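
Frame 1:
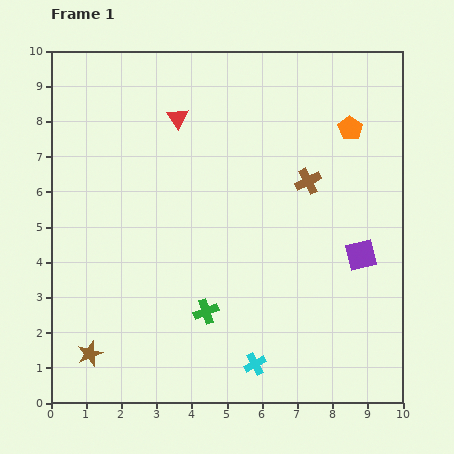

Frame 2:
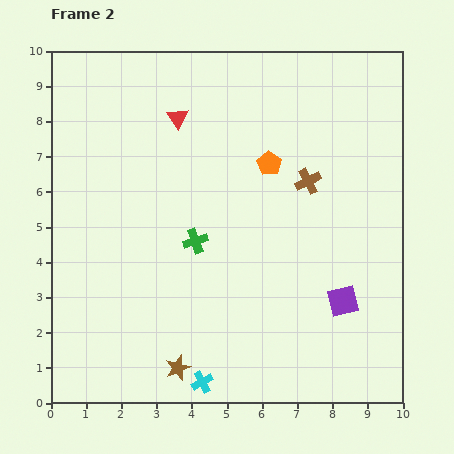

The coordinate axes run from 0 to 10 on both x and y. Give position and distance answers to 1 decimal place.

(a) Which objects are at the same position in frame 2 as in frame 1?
the red triangle, the brown cross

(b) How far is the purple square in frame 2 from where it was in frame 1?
1.4

The purple square moved from (8.8, 4.2) to (8.3, 2.9), a distance of √(0.5² + 1.3²) ≈ 1.4.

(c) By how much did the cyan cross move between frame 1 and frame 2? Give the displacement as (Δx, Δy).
(-1.5, -0.5)

The cyan cross was at (5.8, 1.1) in frame 1 and (4.3, 0.6) in frame 2.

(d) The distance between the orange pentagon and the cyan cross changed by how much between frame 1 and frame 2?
-0.7

Distance in frame 1: 7.2. Distance in frame 2: 6.5.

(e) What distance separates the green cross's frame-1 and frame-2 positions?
2.0

The green cross moved from (4.4, 2.6) to (4.1, 4.6), a distance of √(0.3² + 2.0²) ≈ 2.0.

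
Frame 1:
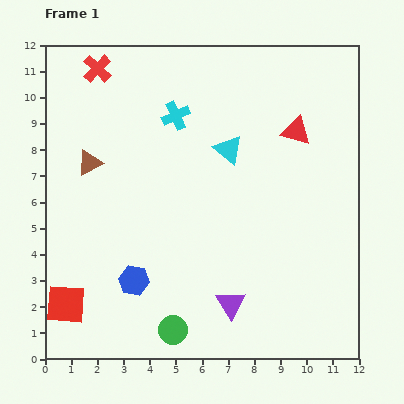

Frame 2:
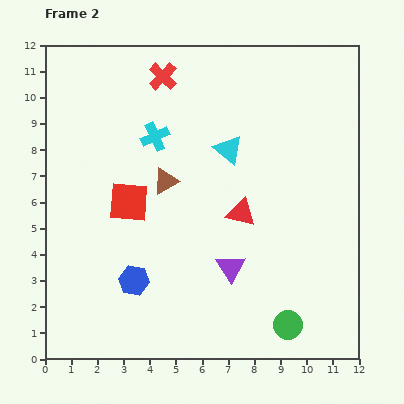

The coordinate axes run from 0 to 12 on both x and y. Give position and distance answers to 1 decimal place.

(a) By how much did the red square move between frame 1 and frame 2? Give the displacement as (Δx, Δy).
(2.4, 3.9)

The red square was at (0.8, 2.1) in frame 1 and (3.2, 6.0) in frame 2.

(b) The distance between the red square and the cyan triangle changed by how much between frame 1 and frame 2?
-4.3

Distance in frame 1: 8.6. Distance in frame 2: 4.3.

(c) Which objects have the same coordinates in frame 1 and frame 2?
the blue hexagon, the cyan triangle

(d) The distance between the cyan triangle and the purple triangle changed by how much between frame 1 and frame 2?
-1.4

Distance in frame 1: 5.9. Distance in frame 2: 4.5.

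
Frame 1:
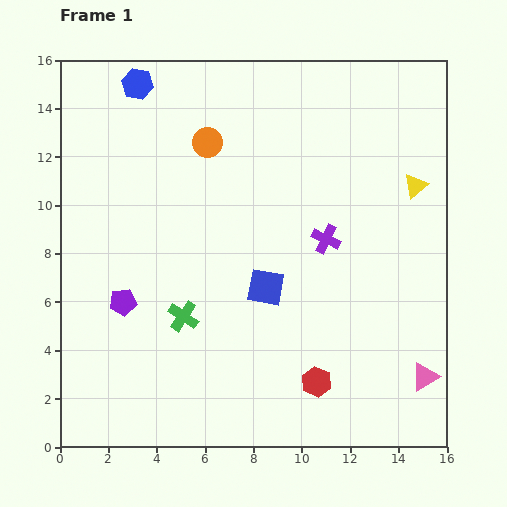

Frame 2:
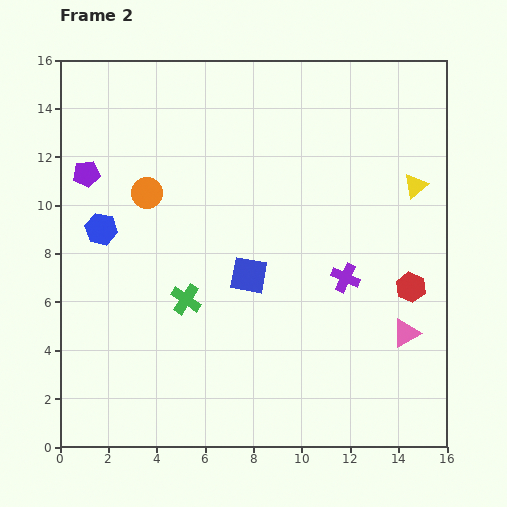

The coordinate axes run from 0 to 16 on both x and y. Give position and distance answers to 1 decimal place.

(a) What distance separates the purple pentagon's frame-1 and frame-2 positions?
5.5

The purple pentagon moved from (2.6, 6.0) to (1.1, 11.3), a distance of √(1.5² + 5.3²) ≈ 5.5.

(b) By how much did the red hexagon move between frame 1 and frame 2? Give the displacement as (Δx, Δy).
(3.9, 3.9)

The red hexagon was at (10.6, 2.7) in frame 1 and (14.5, 6.6) in frame 2.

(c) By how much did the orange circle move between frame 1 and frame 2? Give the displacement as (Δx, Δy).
(-2.5, -2.1)

The orange circle was at (6.1, 12.6) in frame 1 and (3.6, 10.5) in frame 2.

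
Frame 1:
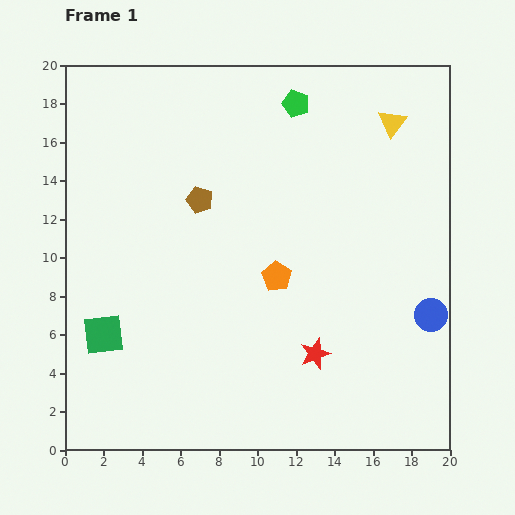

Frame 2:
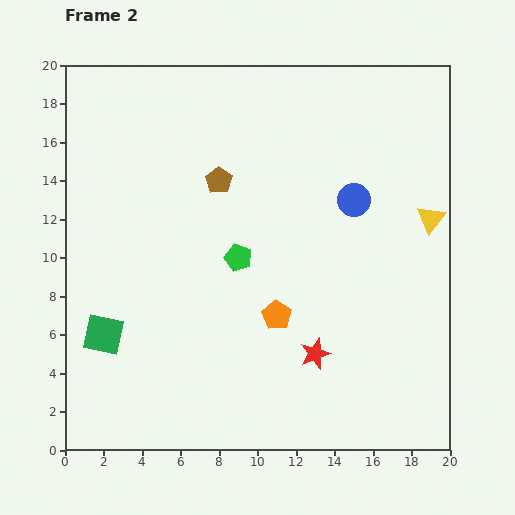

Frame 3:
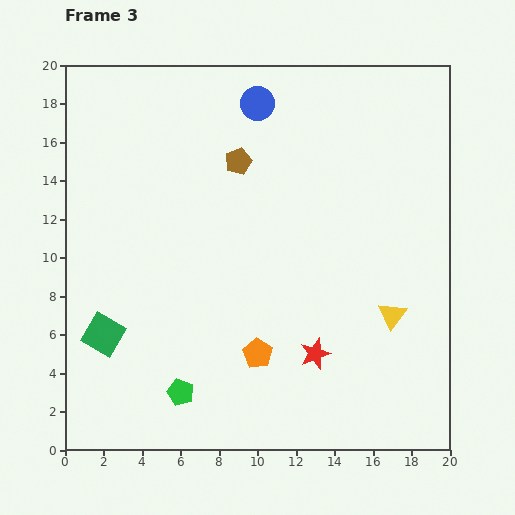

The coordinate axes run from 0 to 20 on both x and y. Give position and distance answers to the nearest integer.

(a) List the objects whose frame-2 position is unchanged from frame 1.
the green square, the red star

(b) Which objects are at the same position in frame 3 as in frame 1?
the green square, the red star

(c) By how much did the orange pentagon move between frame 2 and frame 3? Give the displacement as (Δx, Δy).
(-1, -2)

The orange pentagon was at (11, 7) in frame 2 and (10, 5) in frame 3.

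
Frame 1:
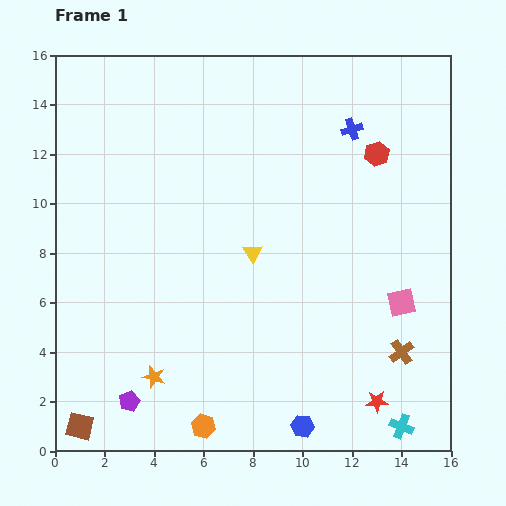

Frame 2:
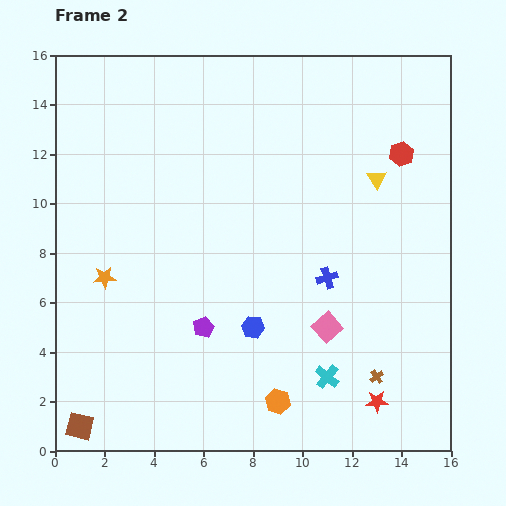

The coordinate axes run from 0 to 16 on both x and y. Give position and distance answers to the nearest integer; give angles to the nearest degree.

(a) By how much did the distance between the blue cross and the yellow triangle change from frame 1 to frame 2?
-2

Distance in frame 1: 6. Distance in frame 2: 4.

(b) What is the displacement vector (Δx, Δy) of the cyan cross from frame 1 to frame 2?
(-3, 2)

The cyan cross was at (14, 1) in frame 1 and (11, 3) in frame 2.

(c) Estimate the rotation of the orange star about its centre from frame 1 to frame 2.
19° counter-clockwise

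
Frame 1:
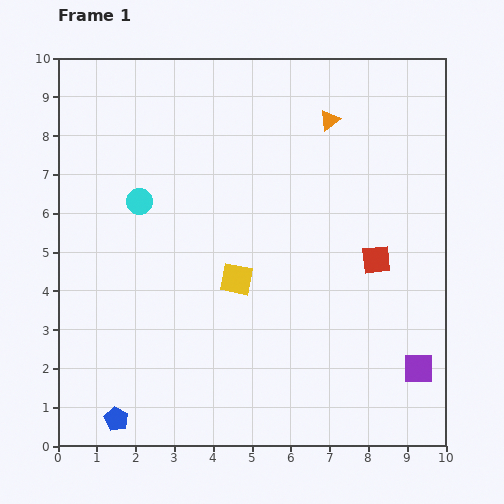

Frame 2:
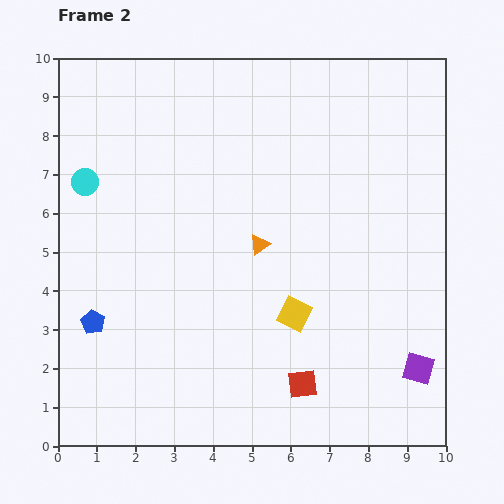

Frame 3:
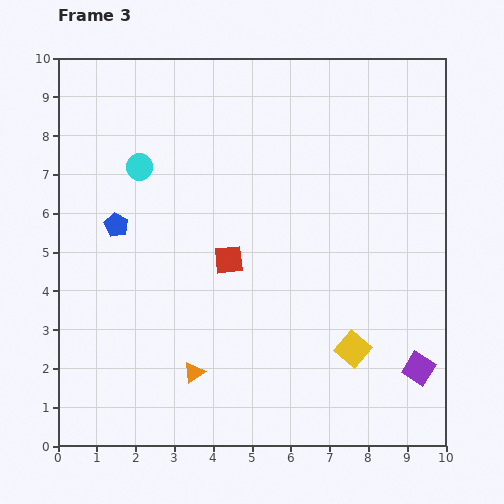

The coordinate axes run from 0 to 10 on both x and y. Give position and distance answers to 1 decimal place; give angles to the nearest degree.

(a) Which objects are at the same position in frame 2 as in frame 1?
the purple square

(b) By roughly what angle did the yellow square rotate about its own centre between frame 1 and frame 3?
31° clockwise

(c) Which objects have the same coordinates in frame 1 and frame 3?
the purple square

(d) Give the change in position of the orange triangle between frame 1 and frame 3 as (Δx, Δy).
(-3.5, -6.5)

The orange triangle was at (7.0, 8.4) in frame 1 and (3.5, 1.9) in frame 3.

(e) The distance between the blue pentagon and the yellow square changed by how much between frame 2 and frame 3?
+1.7

Distance in frame 2: 5.2. Distance in frame 3: 6.9.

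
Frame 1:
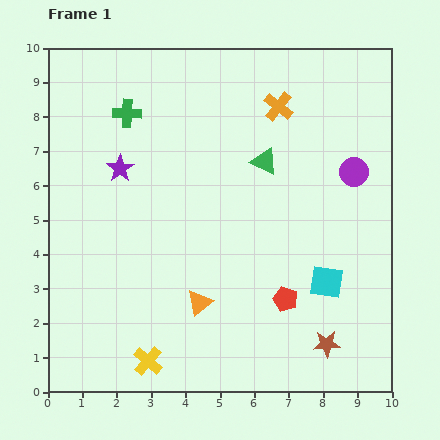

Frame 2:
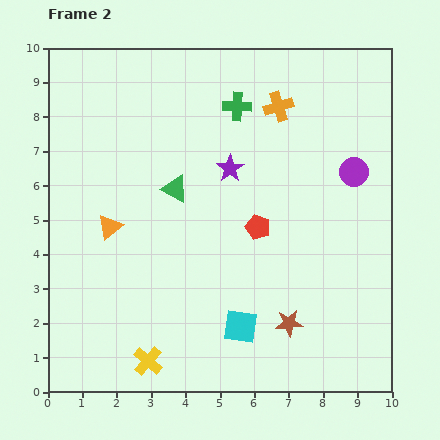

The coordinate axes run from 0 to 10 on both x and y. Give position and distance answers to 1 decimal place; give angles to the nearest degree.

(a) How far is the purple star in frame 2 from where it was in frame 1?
3.2

The purple star moved from (2.1, 6.5) to (5.3, 6.5), a distance of √(3.2² + 0.0²) ≈ 3.2.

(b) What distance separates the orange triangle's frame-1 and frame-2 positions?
3.4

The orange triangle moved from (4.4, 2.6) to (1.8, 4.8), a distance of √(2.6² + 2.2²) ≈ 3.4.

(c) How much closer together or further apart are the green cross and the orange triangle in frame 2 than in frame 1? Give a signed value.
-0.8

Distance in frame 1: 5.9. Distance in frame 2: 5.1.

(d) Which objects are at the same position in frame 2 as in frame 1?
the yellow cross, the orange cross, the purple circle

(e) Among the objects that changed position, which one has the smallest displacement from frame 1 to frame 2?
the brown star

(moved 1.3)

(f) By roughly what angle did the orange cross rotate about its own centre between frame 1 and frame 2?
35° clockwise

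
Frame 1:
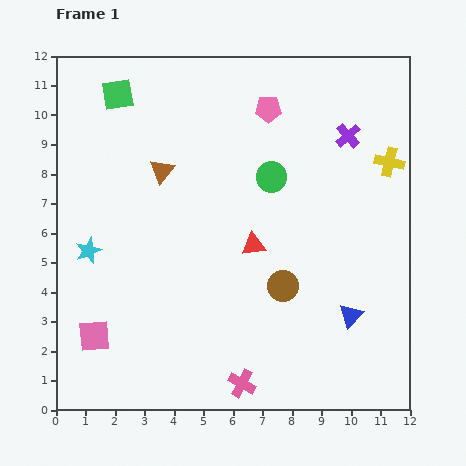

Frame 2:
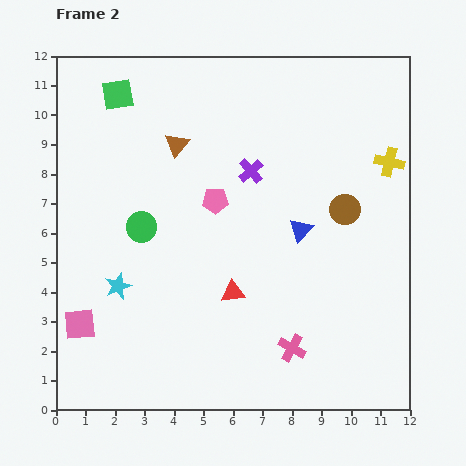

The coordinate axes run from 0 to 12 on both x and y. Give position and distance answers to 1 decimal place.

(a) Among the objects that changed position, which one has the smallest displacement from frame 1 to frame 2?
the pink square

(moved 0.6)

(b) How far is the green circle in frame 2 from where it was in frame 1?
4.7

The green circle moved from (7.3, 7.9) to (2.9, 6.2), a distance of √(4.4² + 1.7²) ≈ 4.7.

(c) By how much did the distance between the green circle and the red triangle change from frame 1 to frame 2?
+1.4

Distance in frame 1: 2.4. Distance in frame 2: 3.8.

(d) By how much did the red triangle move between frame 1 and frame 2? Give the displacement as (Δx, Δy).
(-0.7, -1.6)

The red triangle was at (6.7, 5.6) in frame 1 and (6.0, 4.0) in frame 2.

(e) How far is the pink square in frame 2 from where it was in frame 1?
0.6

The pink square moved from (1.3, 2.5) to (0.8, 2.9), a distance of √(0.5² + 0.4²) ≈ 0.6.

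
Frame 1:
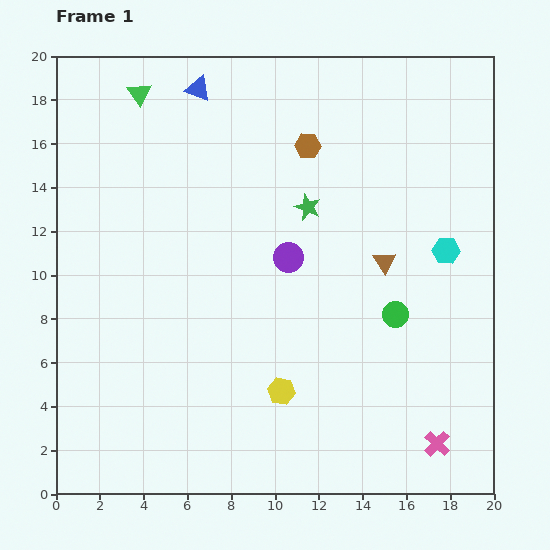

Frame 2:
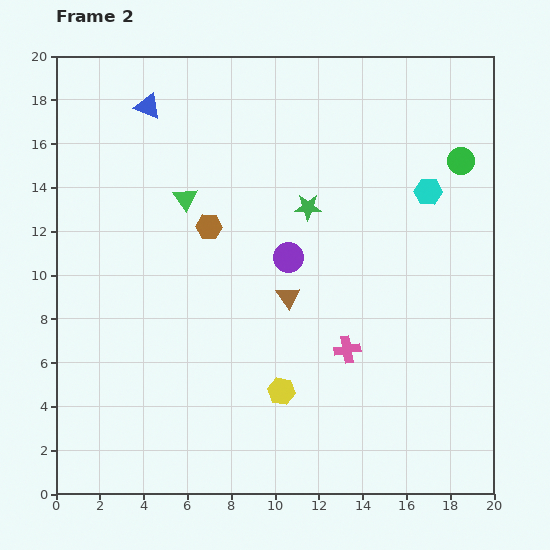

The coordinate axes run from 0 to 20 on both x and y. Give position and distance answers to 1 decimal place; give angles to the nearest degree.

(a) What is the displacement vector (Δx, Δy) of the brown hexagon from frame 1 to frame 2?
(-4.5, -3.7)

The brown hexagon was at (11.5, 15.9) in frame 1 and (7.0, 12.2) in frame 2.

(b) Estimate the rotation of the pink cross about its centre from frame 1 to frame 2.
36° clockwise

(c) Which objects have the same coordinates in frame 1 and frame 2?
the green star, the yellow hexagon, the purple circle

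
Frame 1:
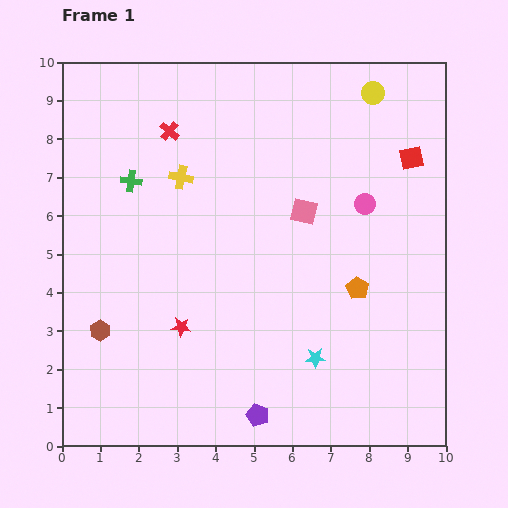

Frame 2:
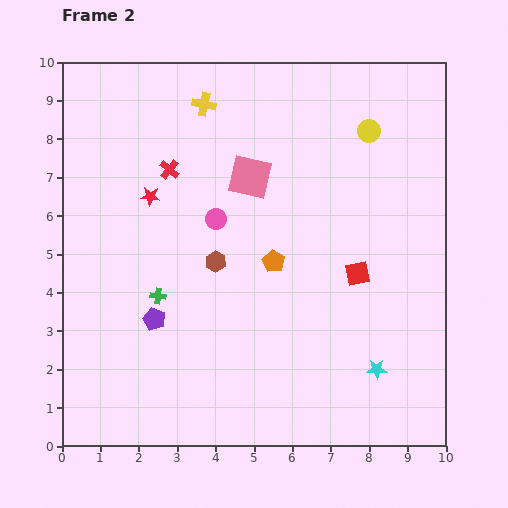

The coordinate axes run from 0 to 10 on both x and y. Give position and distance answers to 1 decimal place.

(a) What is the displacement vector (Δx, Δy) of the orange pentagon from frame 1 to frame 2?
(-2.2, 0.7)

The orange pentagon was at (7.7, 4.1) in frame 1 and (5.5, 4.8) in frame 2.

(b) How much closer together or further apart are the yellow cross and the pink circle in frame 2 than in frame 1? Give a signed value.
-1.9

Distance in frame 1: 4.9. Distance in frame 2: 3.0.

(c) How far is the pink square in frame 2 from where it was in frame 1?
1.7

The pink square moved from (6.3, 6.1) to (4.9, 7.0), a distance of √(1.4² + 0.9²) ≈ 1.7.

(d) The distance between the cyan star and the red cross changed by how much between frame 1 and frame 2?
+0.5

Distance in frame 1: 7.0. Distance in frame 2: 7.5.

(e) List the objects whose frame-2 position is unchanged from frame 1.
none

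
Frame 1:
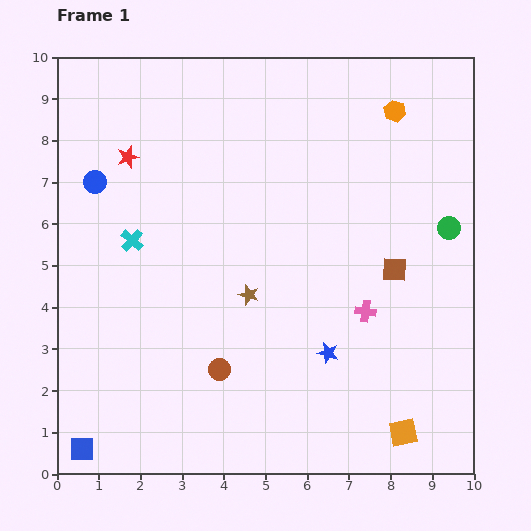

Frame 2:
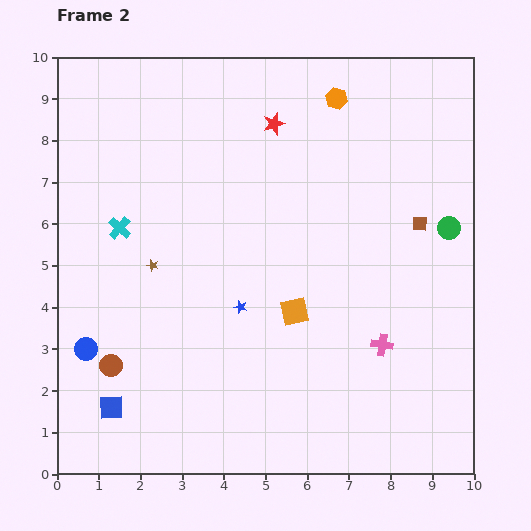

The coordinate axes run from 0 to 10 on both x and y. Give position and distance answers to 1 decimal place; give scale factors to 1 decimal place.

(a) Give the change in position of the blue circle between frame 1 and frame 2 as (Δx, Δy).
(-0.2, -4.0)

The blue circle was at (0.9, 7.0) in frame 1 and (0.7, 3.0) in frame 2.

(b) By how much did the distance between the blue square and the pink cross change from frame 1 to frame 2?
-0.9

Distance in frame 1: 7.6. Distance in frame 2: 6.7.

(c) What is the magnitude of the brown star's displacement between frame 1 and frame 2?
2.4

The brown star moved from (4.6, 4.3) to (2.3, 5.0), a distance of √(2.3² + 0.7²) ≈ 2.4.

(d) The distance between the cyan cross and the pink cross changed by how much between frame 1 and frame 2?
+1.0

Distance in frame 1: 5.9. Distance in frame 2: 6.9.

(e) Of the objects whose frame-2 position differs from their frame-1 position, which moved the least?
the cyan cross

(moved 0.4)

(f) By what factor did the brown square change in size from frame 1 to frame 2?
0.6×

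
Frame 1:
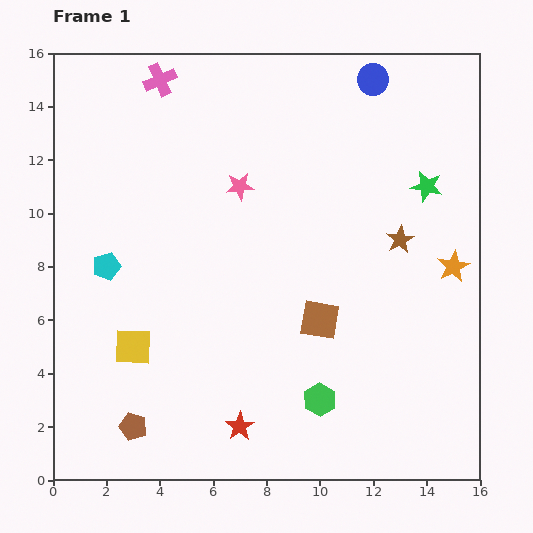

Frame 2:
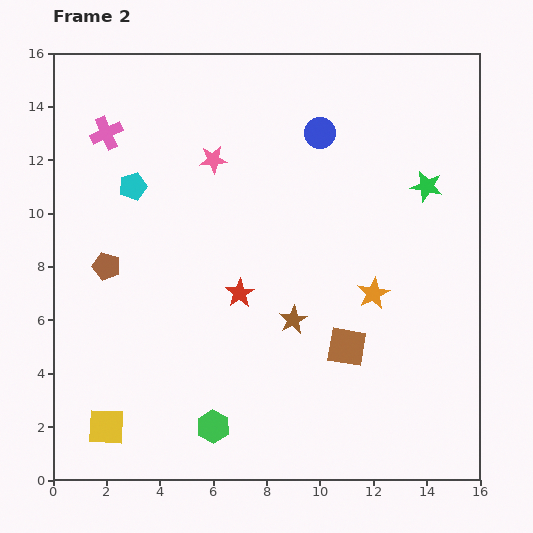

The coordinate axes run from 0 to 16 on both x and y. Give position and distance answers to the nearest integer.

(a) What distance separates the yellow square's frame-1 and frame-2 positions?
3

The yellow square moved from (3, 5) to (2, 2), a distance of √(1² + 3²) ≈ 3.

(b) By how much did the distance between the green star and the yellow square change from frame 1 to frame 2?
+2

Distance in frame 1: 13. Distance in frame 2: 15.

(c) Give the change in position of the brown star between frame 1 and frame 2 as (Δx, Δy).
(-4, -3)

The brown star was at (13, 9) in frame 1 and (9, 6) in frame 2.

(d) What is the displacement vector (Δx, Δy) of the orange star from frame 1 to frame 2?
(-3, -1)

The orange star was at (15, 8) in frame 1 and (12, 7) in frame 2.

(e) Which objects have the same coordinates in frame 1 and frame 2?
the green star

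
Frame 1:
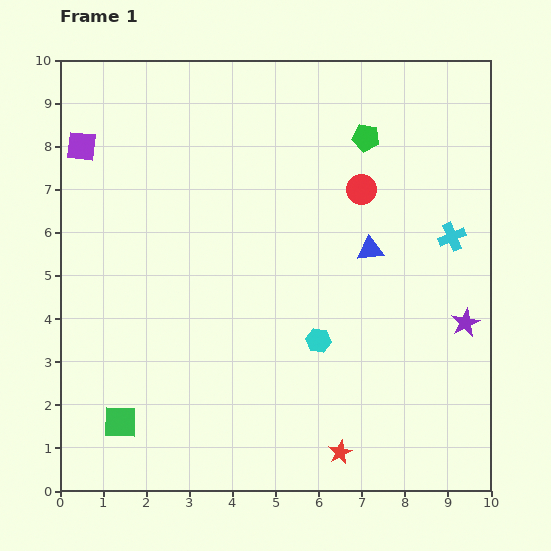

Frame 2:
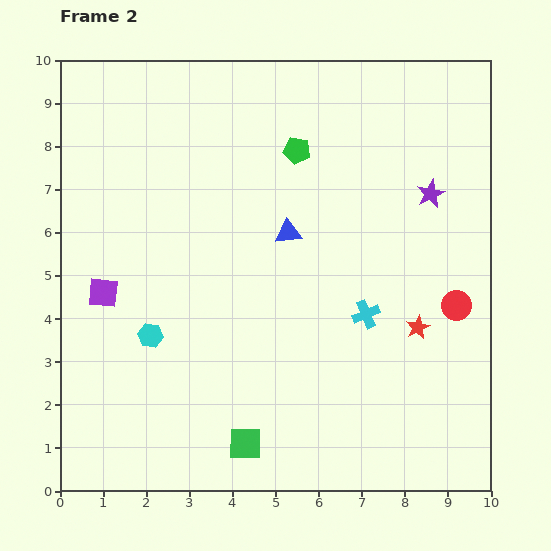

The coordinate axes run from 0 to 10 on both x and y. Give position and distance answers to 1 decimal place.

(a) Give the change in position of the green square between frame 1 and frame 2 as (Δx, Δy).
(2.9, -0.5)

The green square was at (1.4, 1.6) in frame 1 and (4.3, 1.1) in frame 2.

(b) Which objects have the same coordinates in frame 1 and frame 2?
none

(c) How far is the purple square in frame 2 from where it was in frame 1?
3.4

The purple square moved from (0.5, 8.0) to (1.0, 4.6), a distance of √(0.5² + 3.4²) ≈ 3.4.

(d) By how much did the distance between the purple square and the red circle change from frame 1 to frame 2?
+1.6

Distance in frame 1: 6.6. Distance in frame 2: 8.2.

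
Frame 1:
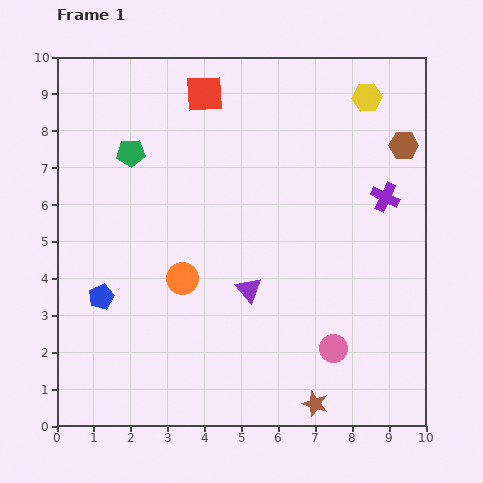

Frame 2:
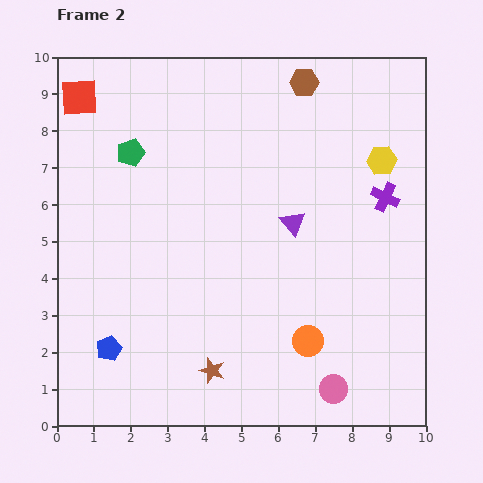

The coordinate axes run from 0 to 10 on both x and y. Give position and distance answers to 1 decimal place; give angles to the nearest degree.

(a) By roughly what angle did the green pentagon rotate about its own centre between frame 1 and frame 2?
17° counter-clockwise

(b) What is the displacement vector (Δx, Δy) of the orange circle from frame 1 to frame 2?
(3.4, -1.7)

The orange circle was at (3.4, 4.0) in frame 1 and (6.8, 2.3) in frame 2.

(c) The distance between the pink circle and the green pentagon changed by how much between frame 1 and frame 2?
+0.8

Distance in frame 1: 7.6. Distance in frame 2: 8.4.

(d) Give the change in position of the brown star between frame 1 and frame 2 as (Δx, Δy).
(-2.8, 0.9)

The brown star was at (7.0, 0.6) in frame 1 and (4.2, 1.5) in frame 2.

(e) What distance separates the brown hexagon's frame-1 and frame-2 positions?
3.2

The brown hexagon moved from (9.4, 7.6) to (6.7, 9.3), a distance of √(2.7² + 1.7²) ≈ 3.2.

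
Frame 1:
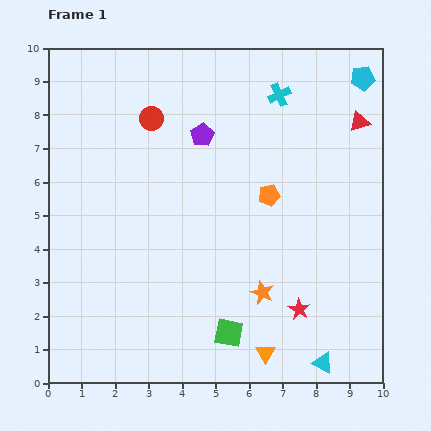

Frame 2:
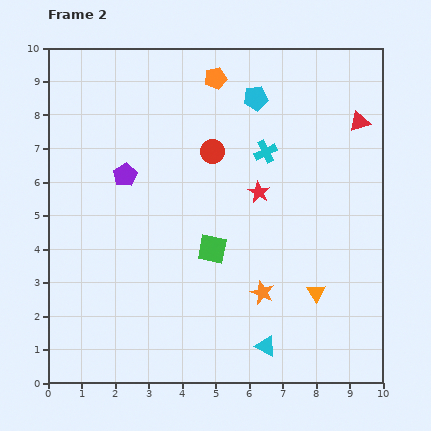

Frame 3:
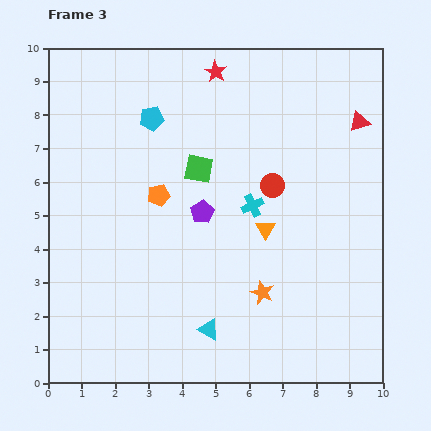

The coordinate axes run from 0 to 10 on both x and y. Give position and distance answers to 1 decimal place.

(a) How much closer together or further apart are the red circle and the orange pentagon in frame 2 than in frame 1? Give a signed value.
-2.0

Distance in frame 1: 4.2. Distance in frame 2: 2.2.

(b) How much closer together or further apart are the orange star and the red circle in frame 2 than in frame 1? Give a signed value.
-1.7

Distance in frame 1: 6.2. Distance in frame 2: 4.5.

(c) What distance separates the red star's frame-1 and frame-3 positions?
7.5

The red star moved from (7.5, 2.2) to (5.0, 9.3), a distance of √(2.5² + 7.1²) ≈ 7.5.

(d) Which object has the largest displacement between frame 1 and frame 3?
the red star

(moved 7.5; next 6.4)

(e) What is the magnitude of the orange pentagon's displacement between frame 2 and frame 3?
3.9

The orange pentagon moved from (5.0, 9.1) to (3.3, 5.6), a distance of √(1.7² + 3.5²) ≈ 3.9.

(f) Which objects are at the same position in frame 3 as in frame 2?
the orange star, the red triangle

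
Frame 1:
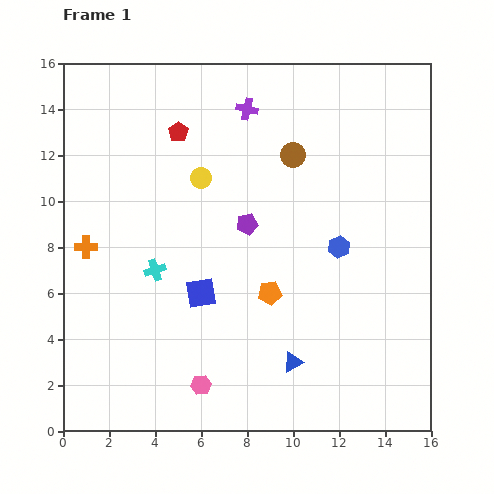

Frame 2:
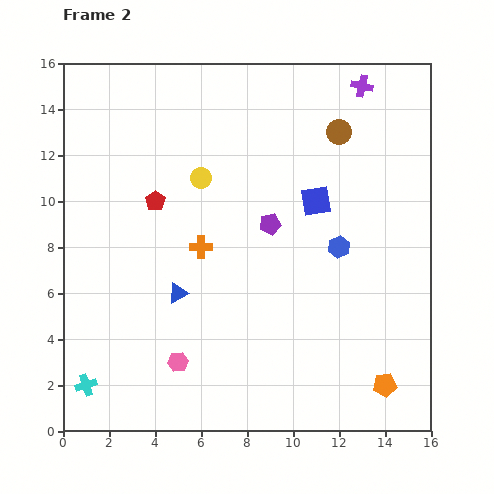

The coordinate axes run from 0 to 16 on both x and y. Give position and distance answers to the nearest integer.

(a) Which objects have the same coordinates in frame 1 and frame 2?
the blue hexagon, the yellow circle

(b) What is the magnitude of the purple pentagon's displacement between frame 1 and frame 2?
1

The purple pentagon moved from (8, 9) to (9, 9), a distance of √(1² + 0²) ≈ 1.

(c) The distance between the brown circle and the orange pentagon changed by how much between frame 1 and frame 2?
+5

Distance in frame 1: 6. Distance in frame 2: 11.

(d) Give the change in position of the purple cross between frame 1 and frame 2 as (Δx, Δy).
(5, 1)

The purple cross was at (8, 14) in frame 1 and (13, 15) in frame 2.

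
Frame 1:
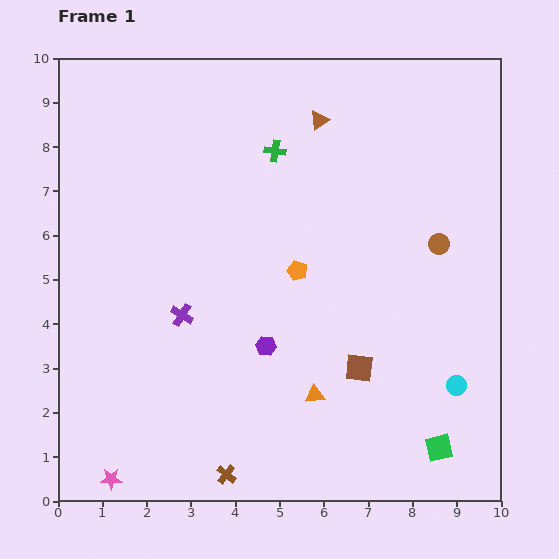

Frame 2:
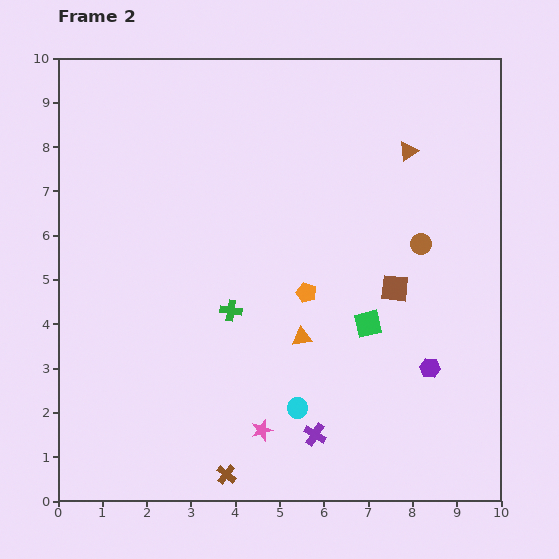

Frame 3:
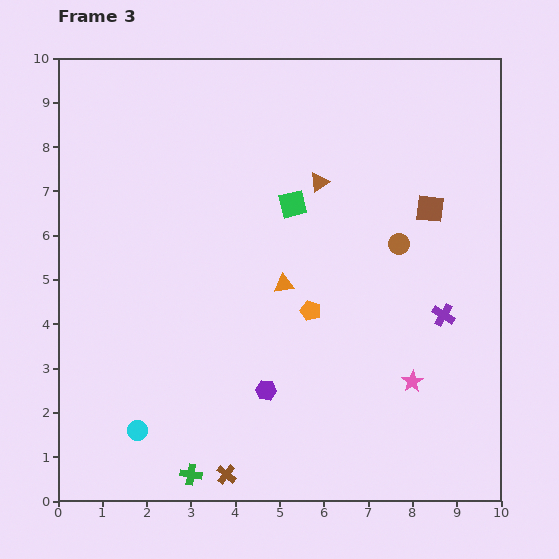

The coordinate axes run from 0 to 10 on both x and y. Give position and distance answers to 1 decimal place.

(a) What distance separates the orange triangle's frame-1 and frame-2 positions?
1.3

The orange triangle moved from (5.8, 2.4) to (5.5, 3.7), a distance of √(0.3² + 1.3²) ≈ 1.3.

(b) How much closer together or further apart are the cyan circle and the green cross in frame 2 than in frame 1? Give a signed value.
-4.0

Distance in frame 1: 6.7. Distance in frame 2: 2.7.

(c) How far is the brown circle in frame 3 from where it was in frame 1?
0.9

The brown circle moved from (8.6, 5.8) to (7.7, 5.8), a distance of √(0.9² + 0.0²) ≈ 0.9.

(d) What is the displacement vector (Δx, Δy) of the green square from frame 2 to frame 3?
(-1.7, 2.7)

The green square was at (7.0, 4.0) in frame 2 and (5.3, 6.7) in frame 3.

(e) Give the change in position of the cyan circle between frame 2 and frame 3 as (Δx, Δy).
(-3.6, -0.5)

The cyan circle was at (5.4, 2.1) in frame 2 and (1.8, 1.6) in frame 3.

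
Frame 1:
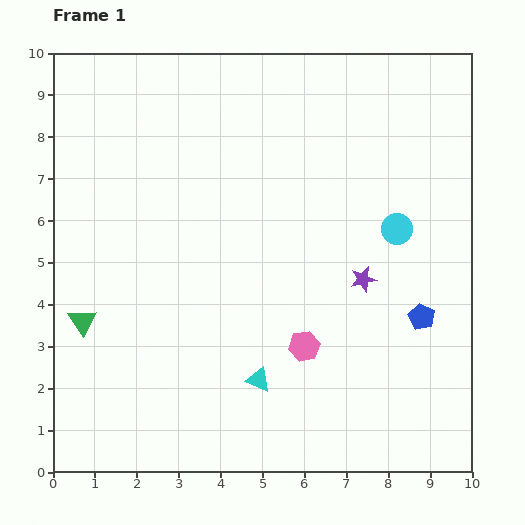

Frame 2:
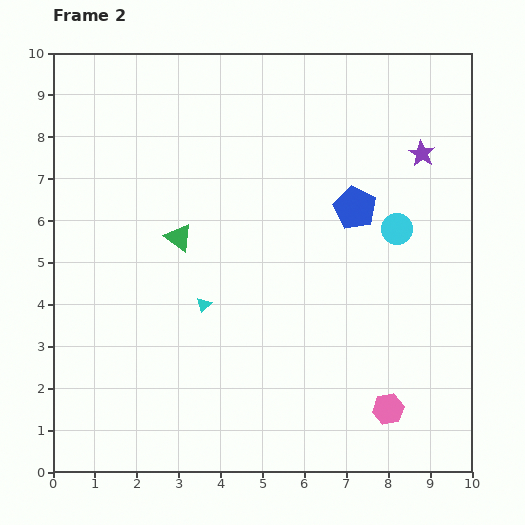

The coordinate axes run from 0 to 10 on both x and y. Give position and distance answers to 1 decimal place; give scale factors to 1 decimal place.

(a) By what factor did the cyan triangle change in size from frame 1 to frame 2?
0.6×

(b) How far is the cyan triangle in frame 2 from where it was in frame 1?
2.2

The cyan triangle moved from (4.9, 2.2) to (3.6, 4.0), a distance of √(1.3² + 1.8²) ≈ 2.2.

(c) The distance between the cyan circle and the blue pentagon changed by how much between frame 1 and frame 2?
-1.1

Distance in frame 1: 2.2. Distance in frame 2: 1.1.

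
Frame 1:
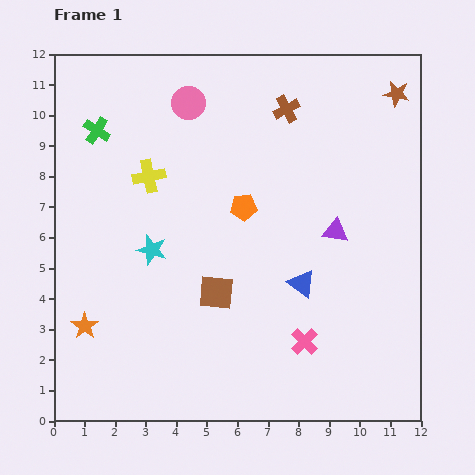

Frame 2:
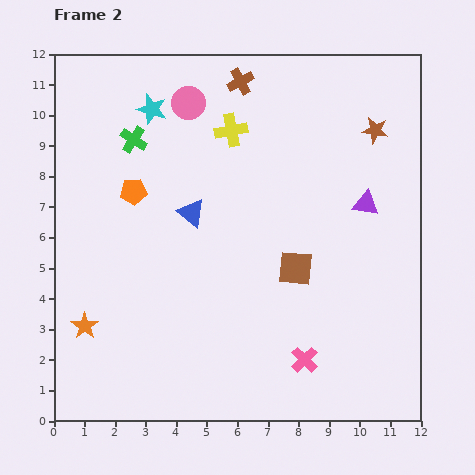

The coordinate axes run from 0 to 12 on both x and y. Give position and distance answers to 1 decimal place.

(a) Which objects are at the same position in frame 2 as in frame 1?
the orange star, the pink circle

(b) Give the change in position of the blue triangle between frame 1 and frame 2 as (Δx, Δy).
(-3.6, 2.3)

The blue triangle was at (8.1, 4.5) in frame 1 and (4.5, 6.8) in frame 2.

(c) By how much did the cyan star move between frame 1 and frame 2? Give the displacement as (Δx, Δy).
(0.0, 4.6)

The cyan star was at (3.2, 5.6) in frame 1 and (3.2, 10.2) in frame 2.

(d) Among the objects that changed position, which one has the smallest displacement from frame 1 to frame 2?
the pink cross

(moved 0.6)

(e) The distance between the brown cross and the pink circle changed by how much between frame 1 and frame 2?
-1.4

Distance in frame 1: 3.2. Distance in frame 2: 1.8.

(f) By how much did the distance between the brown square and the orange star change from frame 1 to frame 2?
+2.8

Distance in frame 1: 4.4. Distance in frame 2: 7.2.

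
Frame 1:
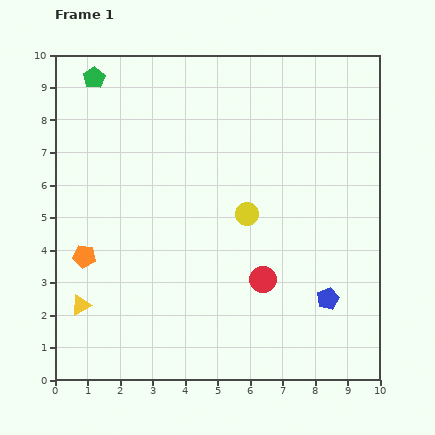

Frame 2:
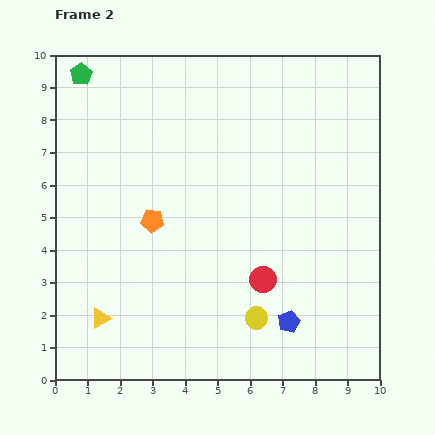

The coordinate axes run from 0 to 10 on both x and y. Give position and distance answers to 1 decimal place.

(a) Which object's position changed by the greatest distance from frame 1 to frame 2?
the yellow circle

(moved 3.2; next 2.4)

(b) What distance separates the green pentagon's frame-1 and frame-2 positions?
0.4

The green pentagon moved from (1.2, 9.3) to (0.8, 9.4), a distance of √(0.4² + 0.1²) ≈ 0.4.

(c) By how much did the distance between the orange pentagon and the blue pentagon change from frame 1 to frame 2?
-2.4

Distance in frame 1: 7.6. Distance in frame 2: 5.2.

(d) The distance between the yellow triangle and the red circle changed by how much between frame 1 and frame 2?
-0.6

Distance in frame 1: 5.7. Distance in frame 2: 5.1.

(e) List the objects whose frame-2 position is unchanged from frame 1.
the red circle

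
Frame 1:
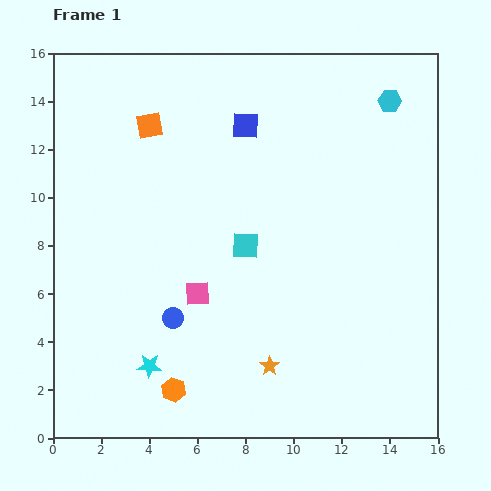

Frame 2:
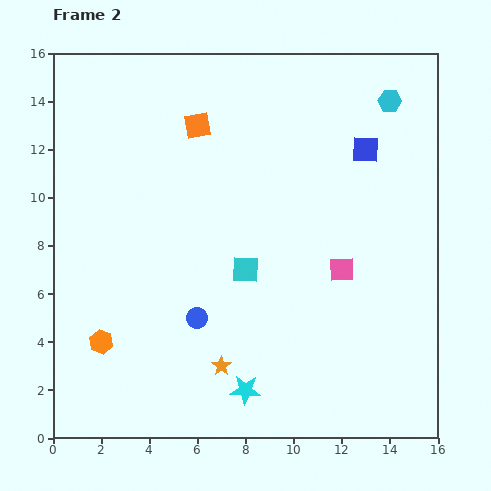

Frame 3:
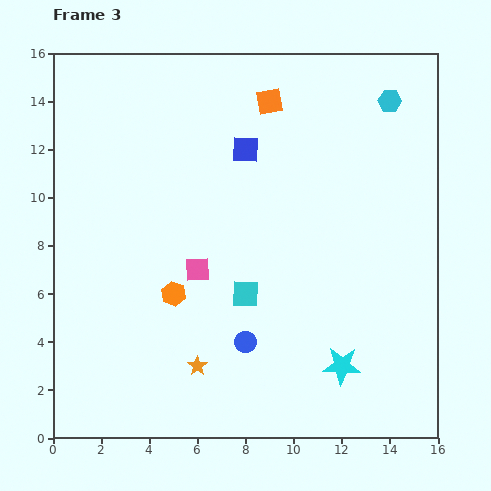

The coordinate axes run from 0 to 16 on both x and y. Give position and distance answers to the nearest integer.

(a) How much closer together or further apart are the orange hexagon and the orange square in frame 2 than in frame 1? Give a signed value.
-1

Distance in frame 1: 11. Distance in frame 2: 10.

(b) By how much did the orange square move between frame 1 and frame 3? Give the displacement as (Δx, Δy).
(5, 1)

The orange square was at (4, 13) in frame 1 and (9, 14) in frame 3.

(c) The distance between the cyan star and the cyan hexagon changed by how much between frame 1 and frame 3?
-4

Distance in frame 1: 15. Distance in frame 3: 11.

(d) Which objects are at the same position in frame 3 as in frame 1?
the cyan hexagon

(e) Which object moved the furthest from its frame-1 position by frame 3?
the cyan star

(moved 8; next 5)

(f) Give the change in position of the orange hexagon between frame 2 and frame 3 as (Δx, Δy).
(3, 2)

The orange hexagon was at (2, 4) in frame 2 and (5, 6) in frame 3.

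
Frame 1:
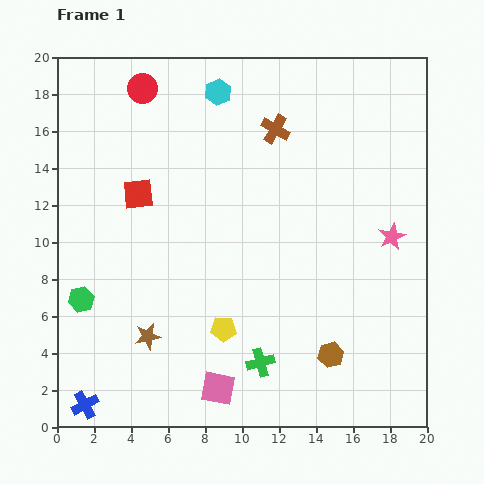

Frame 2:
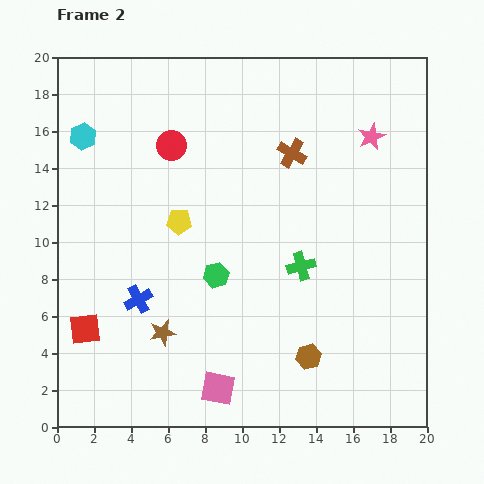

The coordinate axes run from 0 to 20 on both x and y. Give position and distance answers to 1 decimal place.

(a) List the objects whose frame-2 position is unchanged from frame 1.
the pink square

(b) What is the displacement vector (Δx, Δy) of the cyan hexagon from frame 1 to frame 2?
(-7.3, -2.4)

The cyan hexagon was at (8.7, 18.1) in frame 1 and (1.4, 15.7) in frame 2.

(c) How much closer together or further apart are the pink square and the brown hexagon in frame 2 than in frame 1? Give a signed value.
-1.2

Distance in frame 1: 6.4. Distance in frame 2: 5.2.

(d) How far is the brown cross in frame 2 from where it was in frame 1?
1.6

The brown cross moved from (11.8, 16.1) to (12.7, 14.8), a distance of √(0.9² + 1.3²) ≈ 1.6.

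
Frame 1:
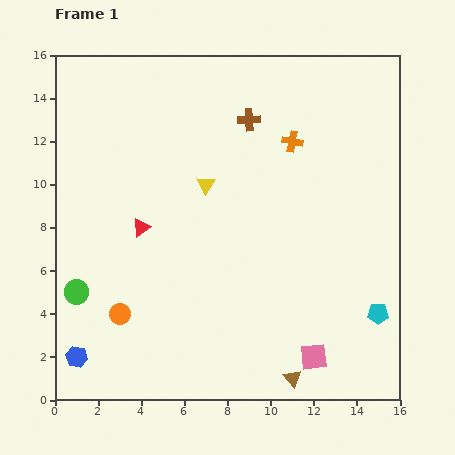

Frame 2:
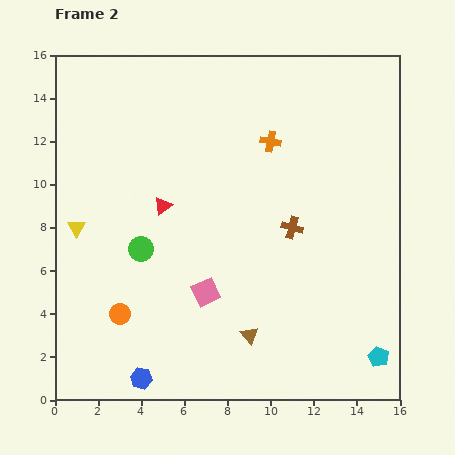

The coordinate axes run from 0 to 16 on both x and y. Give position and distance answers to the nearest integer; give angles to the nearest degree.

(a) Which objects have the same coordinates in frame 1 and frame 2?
the orange circle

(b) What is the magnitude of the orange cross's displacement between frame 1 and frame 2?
1

The orange cross moved from (11, 12) to (10, 12), a distance of √(1² + 0²) ≈ 1.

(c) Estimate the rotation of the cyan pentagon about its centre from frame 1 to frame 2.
25° clockwise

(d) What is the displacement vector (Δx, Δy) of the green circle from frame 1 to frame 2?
(3, 2)

The green circle was at (1, 5) in frame 1 and (4, 7) in frame 2.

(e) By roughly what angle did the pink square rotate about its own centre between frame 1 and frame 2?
18° counter-clockwise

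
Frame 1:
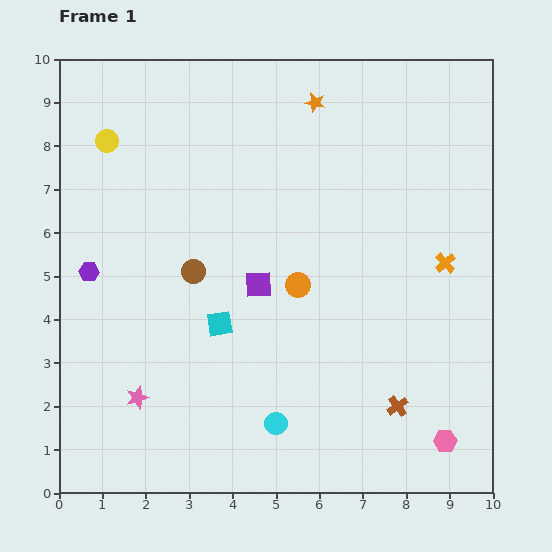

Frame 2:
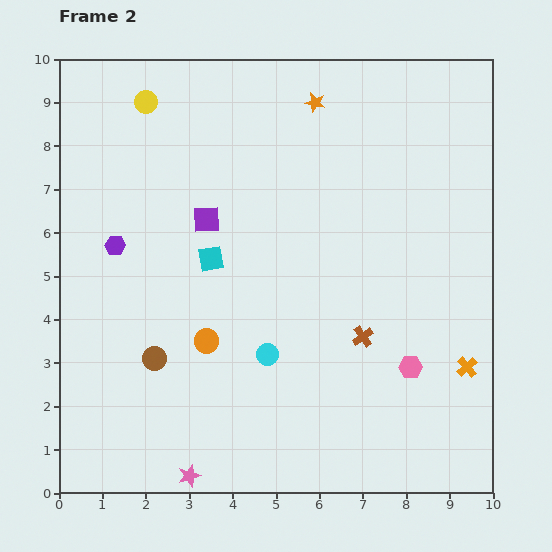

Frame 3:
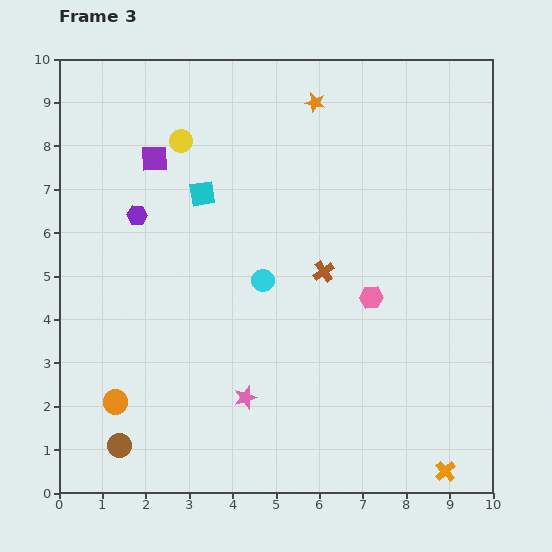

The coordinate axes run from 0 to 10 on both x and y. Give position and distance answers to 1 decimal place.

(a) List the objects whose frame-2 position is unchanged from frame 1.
the orange star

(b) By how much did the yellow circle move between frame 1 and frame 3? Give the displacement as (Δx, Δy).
(1.7, 0.0)

The yellow circle was at (1.1, 8.1) in frame 1 and (2.8, 8.1) in frame 3.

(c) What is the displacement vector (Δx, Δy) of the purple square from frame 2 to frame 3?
(-1.2, 1.4)

The purple square was at (3.4, 6.3) in frame 2 and (2.2, 7.7) in frame 3.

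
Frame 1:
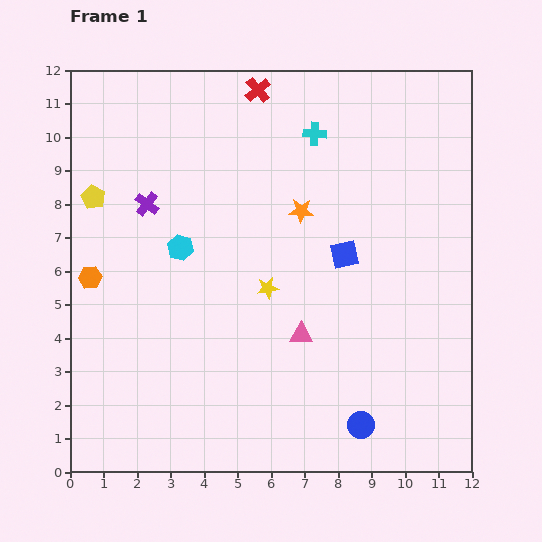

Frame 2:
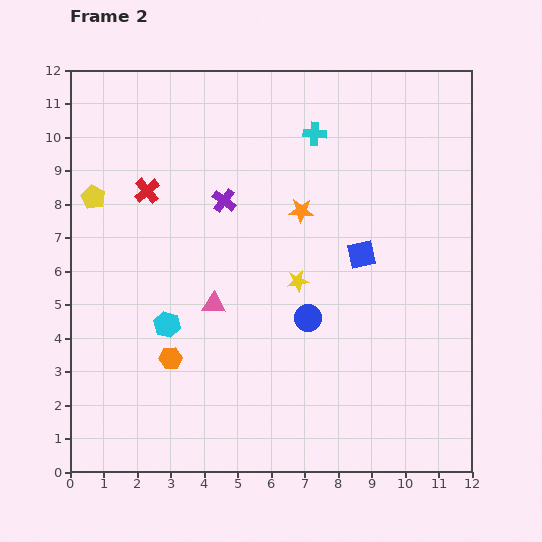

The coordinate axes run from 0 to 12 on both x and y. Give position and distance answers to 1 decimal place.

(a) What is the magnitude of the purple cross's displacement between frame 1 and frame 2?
2.3

The purple cross moved from (2.3, 8.0) to (4.6, 8.1), a distance of √(2.3² + 0.1²) ≈ 2.3.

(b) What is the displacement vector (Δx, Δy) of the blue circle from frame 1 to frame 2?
(-1.6, 3.2)

The blue circle was at (8.7, 1.4) in frame 1 and (7.1, 4.6) in frame 2.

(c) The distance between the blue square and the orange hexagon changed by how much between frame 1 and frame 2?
-1.1

Distance in frame 1: 7.6. Distance in frame 2: 6.5.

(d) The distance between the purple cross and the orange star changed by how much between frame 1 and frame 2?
-2.3

Distance in frame 1: 4.6. Distance in frame 2: 2.3.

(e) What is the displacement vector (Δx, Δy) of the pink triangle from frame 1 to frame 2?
(-2.6, 0.9)

The pink triangle was at (6.9, 4.1) in frame 1 and (4.3, 5.0) in frame 2.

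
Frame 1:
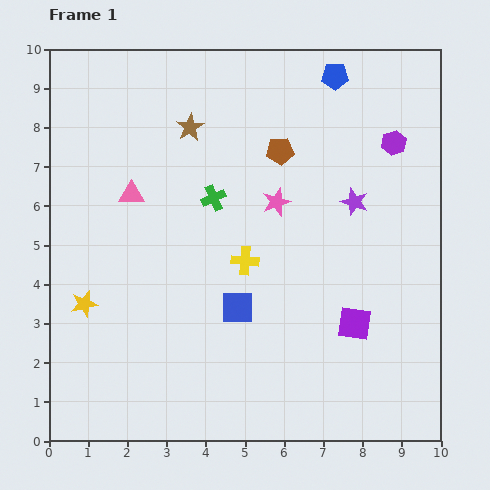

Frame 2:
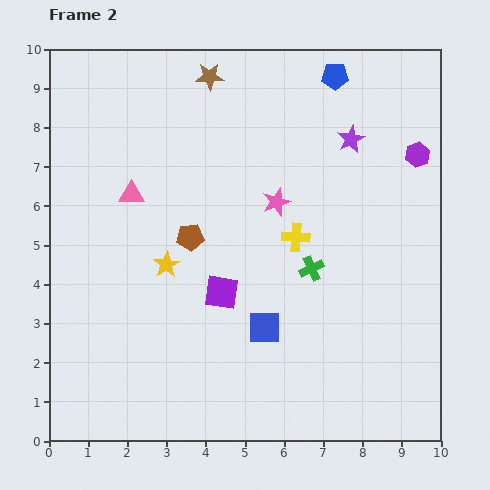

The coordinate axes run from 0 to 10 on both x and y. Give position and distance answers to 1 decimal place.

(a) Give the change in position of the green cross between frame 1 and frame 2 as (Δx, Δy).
(2.5, -1.8)

The green cross was at (4.2, 6.2) in frame 1 and (6.7, 4.4) in frame 2.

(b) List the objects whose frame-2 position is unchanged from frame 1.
the pink triangle, the blue pentagon, the pink star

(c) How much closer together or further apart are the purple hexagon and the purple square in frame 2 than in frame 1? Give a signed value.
+1.4

Distance in frame 1: 4.7. Distance in frame 2: 6.1.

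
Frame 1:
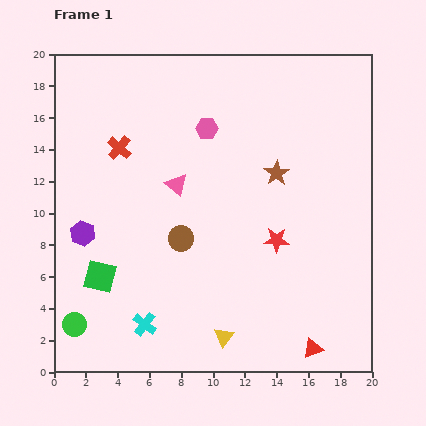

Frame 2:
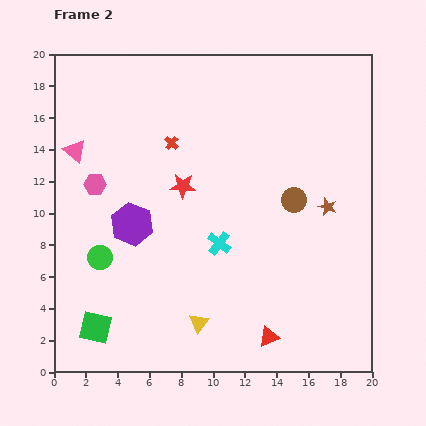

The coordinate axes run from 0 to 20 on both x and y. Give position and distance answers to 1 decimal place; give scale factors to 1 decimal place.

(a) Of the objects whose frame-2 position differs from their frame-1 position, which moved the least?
the yellow triangle

(moved 1.8)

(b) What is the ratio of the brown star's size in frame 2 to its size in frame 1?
0.7×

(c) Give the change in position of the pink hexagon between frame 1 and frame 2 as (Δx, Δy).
(-7.0, -3.5)

The pink hexagon was at (9.6, 15.3) in frame 1 and (2.6, 11.8) in frame 2.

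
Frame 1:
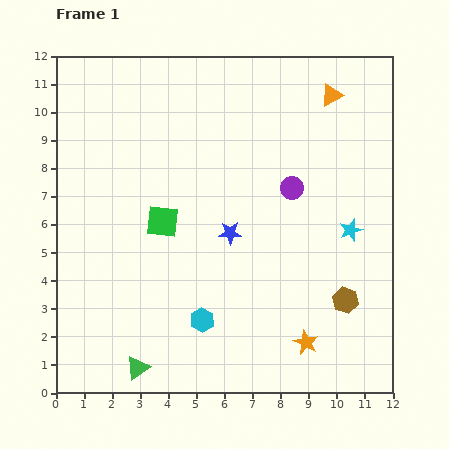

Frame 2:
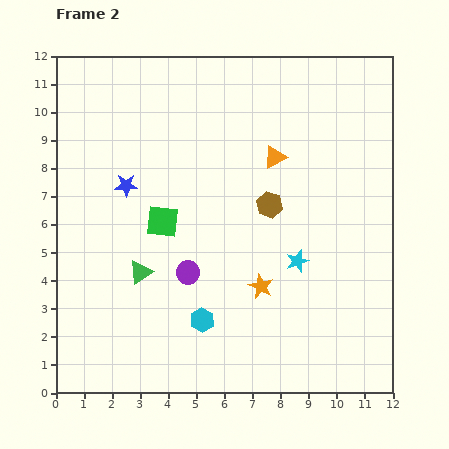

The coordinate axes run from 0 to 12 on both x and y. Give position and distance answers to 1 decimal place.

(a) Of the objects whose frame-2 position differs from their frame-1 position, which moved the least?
the cyan star

(moved 2.2)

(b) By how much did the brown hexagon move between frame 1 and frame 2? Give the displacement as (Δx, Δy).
(-2.7, 3.4)

The brown hexagon was at (10.3, 3.3) in frame 1 and (7.6, 6.7) in frame 2.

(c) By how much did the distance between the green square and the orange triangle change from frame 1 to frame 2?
-2.9

Distance in frame 1: 7.5. Distance in frame 2: 4.6.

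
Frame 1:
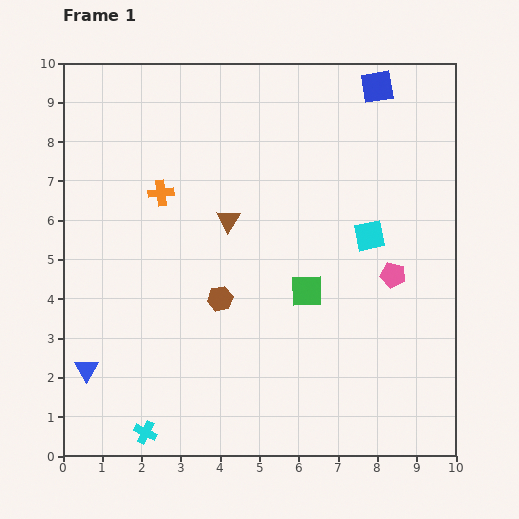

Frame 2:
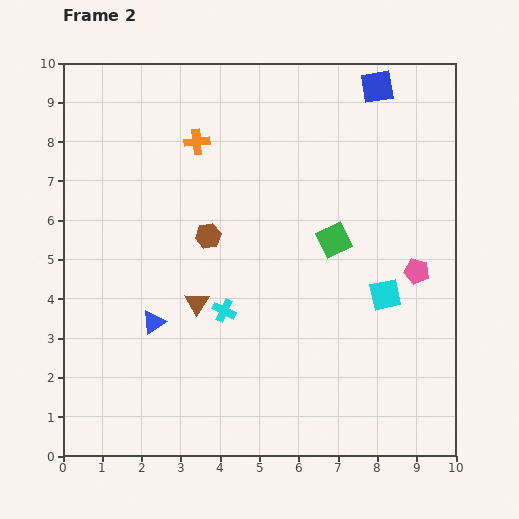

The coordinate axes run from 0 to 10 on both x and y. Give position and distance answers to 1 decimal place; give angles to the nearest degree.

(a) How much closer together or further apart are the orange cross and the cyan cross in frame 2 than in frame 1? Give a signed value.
-1.7

Distance in frame 1: 6.1. Distance in frame 2: 4.4.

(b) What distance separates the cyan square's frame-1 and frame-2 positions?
1.6

The cyan square moved from (7.8, 5.6) to (8.2, 4.1), a distance of √(0.4² + 1.5²) ≈ 1.6.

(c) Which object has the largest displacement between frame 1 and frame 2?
the cyan cross

(moved 3.7; next 2.2)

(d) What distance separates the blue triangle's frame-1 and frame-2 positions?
2.1

The blue triangle moved from (0.6, 2.2) to (2.3, 3.4), a distance of √(1.7² + 1.2²) ≈ 2.1.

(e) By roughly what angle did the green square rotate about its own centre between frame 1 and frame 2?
24° counter-clockwise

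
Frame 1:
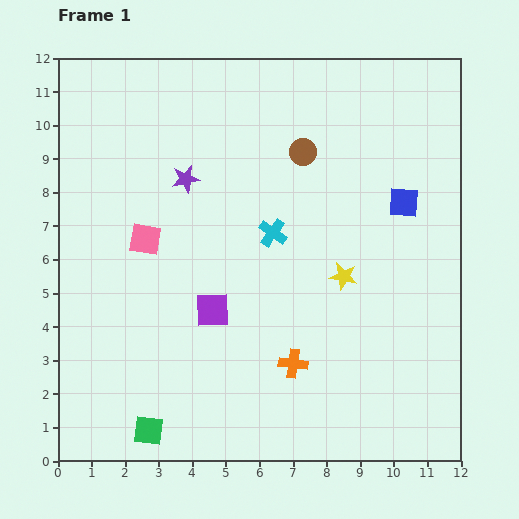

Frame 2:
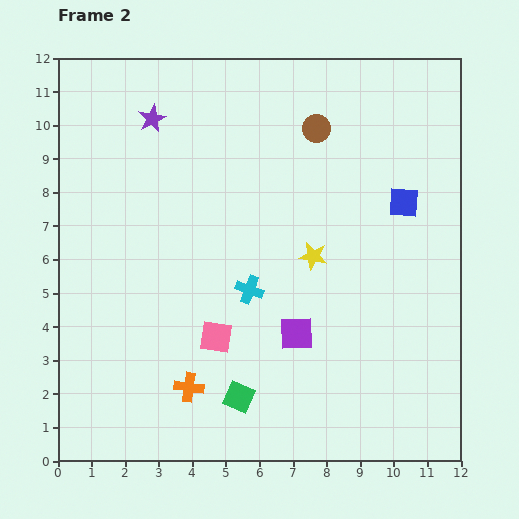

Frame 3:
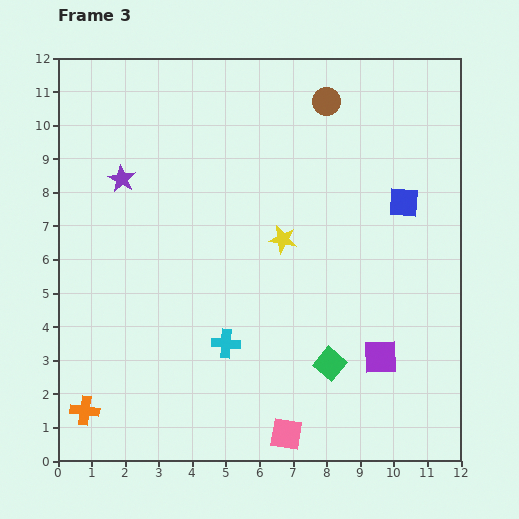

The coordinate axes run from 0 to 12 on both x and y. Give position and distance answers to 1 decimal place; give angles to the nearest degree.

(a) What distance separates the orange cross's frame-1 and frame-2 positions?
3.2

The orange cross moved from (7.0, 2.9) to (3.9, 2.2), a distance of √(3.1² + 0.7²) ≈ 3.2.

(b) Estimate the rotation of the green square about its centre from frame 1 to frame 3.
33° clockwise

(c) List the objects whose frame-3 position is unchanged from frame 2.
the blue square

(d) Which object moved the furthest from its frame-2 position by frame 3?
the pink square

(moved 3.6; next 3.2)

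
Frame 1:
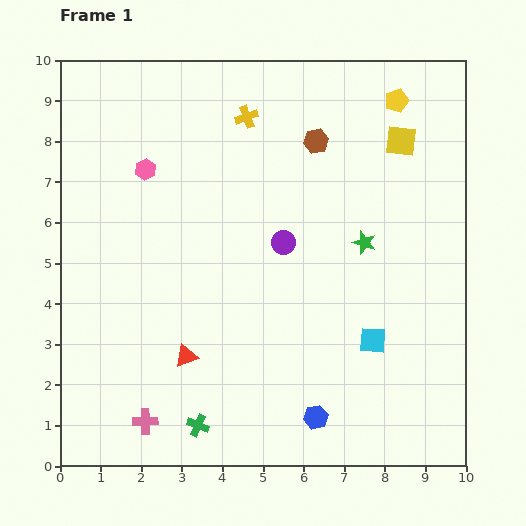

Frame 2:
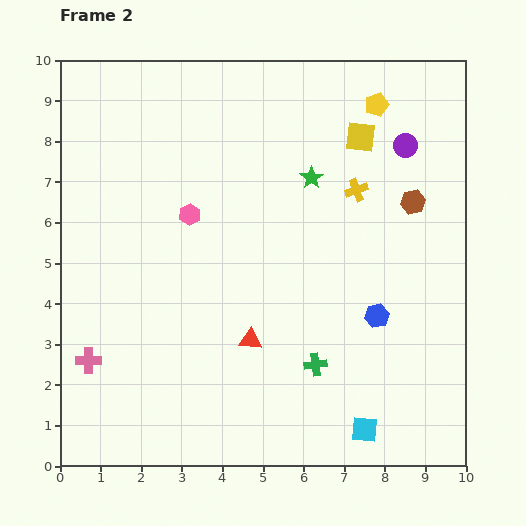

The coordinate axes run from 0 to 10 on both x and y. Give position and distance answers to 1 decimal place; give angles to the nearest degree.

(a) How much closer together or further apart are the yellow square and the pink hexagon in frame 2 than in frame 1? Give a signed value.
-1.7

Distance in frame 1: 6.3. Distance in frame 2: 4.6.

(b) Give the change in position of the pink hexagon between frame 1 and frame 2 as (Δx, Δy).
(1.1, -1.1)

The pink hexagon was at (2.1, 7.3) in frame 1 and (3.2, 6.2) in frame 2.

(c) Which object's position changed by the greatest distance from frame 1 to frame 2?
the purple circle

(moved 3.8; next 3.3)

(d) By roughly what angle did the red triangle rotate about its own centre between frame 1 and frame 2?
24° clockwise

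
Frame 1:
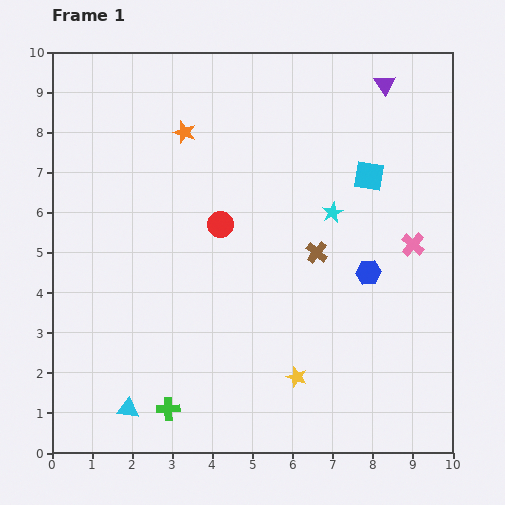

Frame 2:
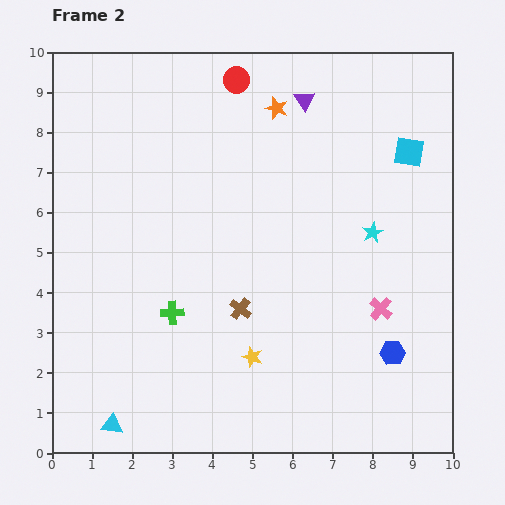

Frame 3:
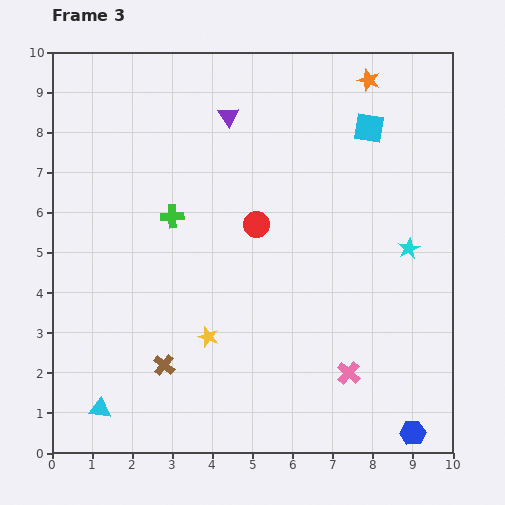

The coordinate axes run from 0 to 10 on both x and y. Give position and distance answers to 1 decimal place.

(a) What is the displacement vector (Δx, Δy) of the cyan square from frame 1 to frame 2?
(1.0, 0.6)

The cyan square was at (7.9, 6.9) in frame 1 and (8.9, 7.5) in frame 2.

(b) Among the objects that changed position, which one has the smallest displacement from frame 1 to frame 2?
the cyan triangle

(moved 0.6)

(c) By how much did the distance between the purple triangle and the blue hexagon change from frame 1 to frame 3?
+4.4

Distance in frame 1: 4.7. Distance in frame 3: 9.1.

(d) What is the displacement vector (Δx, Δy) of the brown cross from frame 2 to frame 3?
(-1.9, -1.4)

The brown cross was at (4.7, 3.6) in frame 2 and (2.8, 2.2) in frame 3.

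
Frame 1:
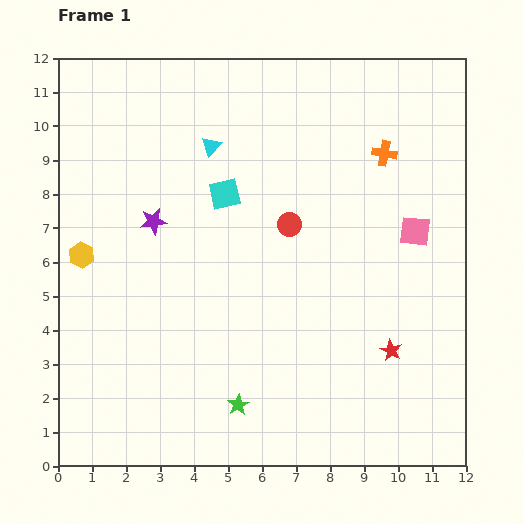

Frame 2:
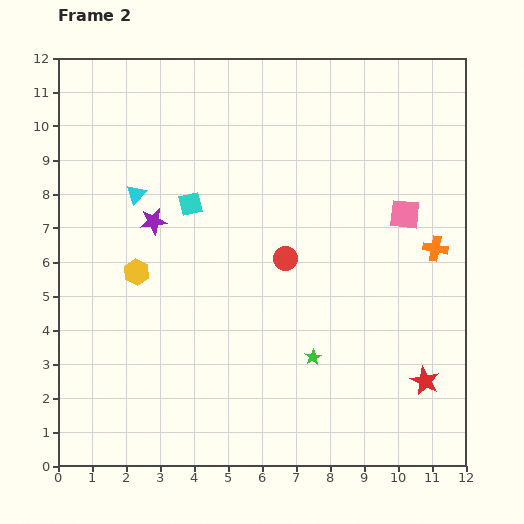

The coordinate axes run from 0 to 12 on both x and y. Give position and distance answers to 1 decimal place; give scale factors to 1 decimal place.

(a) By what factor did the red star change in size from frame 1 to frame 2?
1.3×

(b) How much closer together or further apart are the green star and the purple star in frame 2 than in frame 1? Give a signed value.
+0.2

Distance in frame 1: 6.0. Distance in frame 2: 6.2.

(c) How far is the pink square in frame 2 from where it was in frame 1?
0.6

The pink square moved from (10.5, 6.9) to (10.2, 7.4), a distance of √(0.3² + 0.5²) ≈ 0.6.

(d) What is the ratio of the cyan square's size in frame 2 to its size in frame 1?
0.7×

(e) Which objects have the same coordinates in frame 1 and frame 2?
the purple star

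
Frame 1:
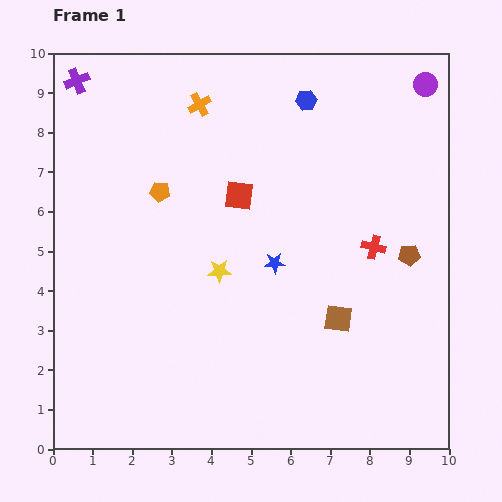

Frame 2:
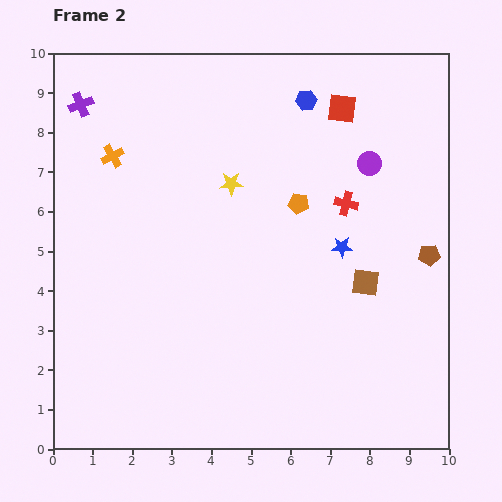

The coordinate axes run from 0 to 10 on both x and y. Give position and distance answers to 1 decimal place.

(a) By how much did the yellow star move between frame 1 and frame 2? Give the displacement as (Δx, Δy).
(0.3, 2.2)

The yellow star was at (4.2, 4.5) in frame 1 and (4.5, 6.7) in frame 2.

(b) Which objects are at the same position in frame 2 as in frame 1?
the blue hexagon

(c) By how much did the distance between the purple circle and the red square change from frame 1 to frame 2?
-3.9

Distance in frame 1: 5.5. Distance in frame 2: 1.6.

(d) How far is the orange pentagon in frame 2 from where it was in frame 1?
3.5

The orange pentagon moved from (2.7, 6.5) to (6.2, 6.2), a distance of √(3.5² + 0.3²) ≈ 3.5.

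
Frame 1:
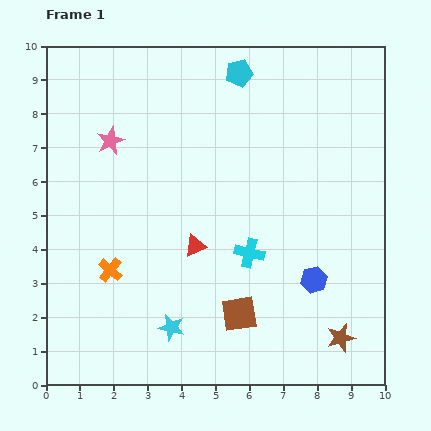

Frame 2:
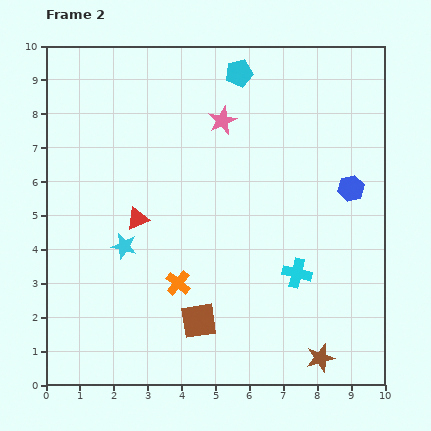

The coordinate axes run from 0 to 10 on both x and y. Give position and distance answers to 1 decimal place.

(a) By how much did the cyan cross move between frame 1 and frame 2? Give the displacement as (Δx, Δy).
(1.4, -0.6)

The cyan cross was at (6.0, 3.9) in frame 1 and (7.4, 3.3) in frame 2.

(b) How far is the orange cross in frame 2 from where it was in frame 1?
2.0

The orange cross moved from (1.9, 3.4) to (3.9, 3.0), a distance of √(2.0² + 0.4²) ≈ 2.0.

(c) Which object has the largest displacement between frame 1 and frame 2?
the pink star

(moved 3.4; next 2.9)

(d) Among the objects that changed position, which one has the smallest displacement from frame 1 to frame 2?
the brown star

(moved 0.8)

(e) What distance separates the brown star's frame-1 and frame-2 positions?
0.8

The brown star moved from (8.7, 1.4) to (8.1, 0.8), a distance of √(0.6² + 0.6²) ≈ 0.8.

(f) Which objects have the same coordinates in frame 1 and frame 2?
the cyan pentagon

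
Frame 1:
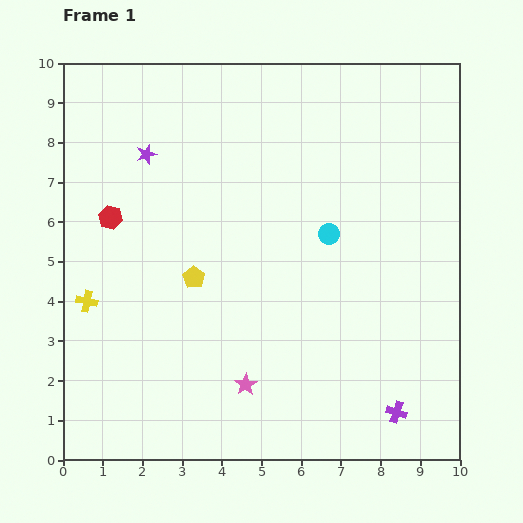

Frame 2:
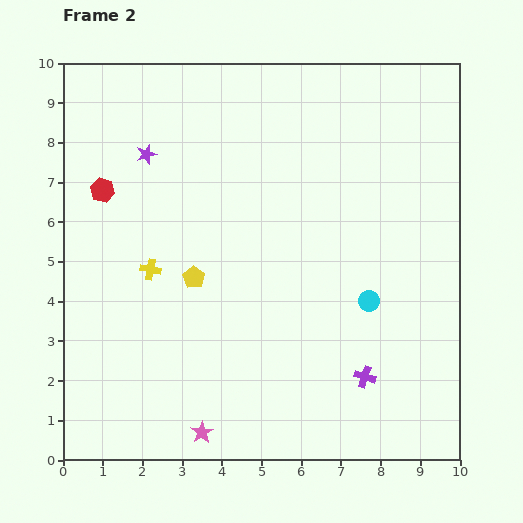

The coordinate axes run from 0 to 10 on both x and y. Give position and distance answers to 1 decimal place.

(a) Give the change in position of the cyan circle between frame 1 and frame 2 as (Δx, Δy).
(1.0, -1.7)

The cyan circle was at (6.7, 5.7) in frame 1 and (7.7, 4.0) in frame 2.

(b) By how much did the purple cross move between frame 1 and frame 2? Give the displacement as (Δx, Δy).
(-0.8, 0.9)

The purple cross was at (8.4, 1.2) in frame 1 and (7.6, 2.1) in frame 2.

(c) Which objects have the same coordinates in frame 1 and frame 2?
the yellow pentagon, the purple star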